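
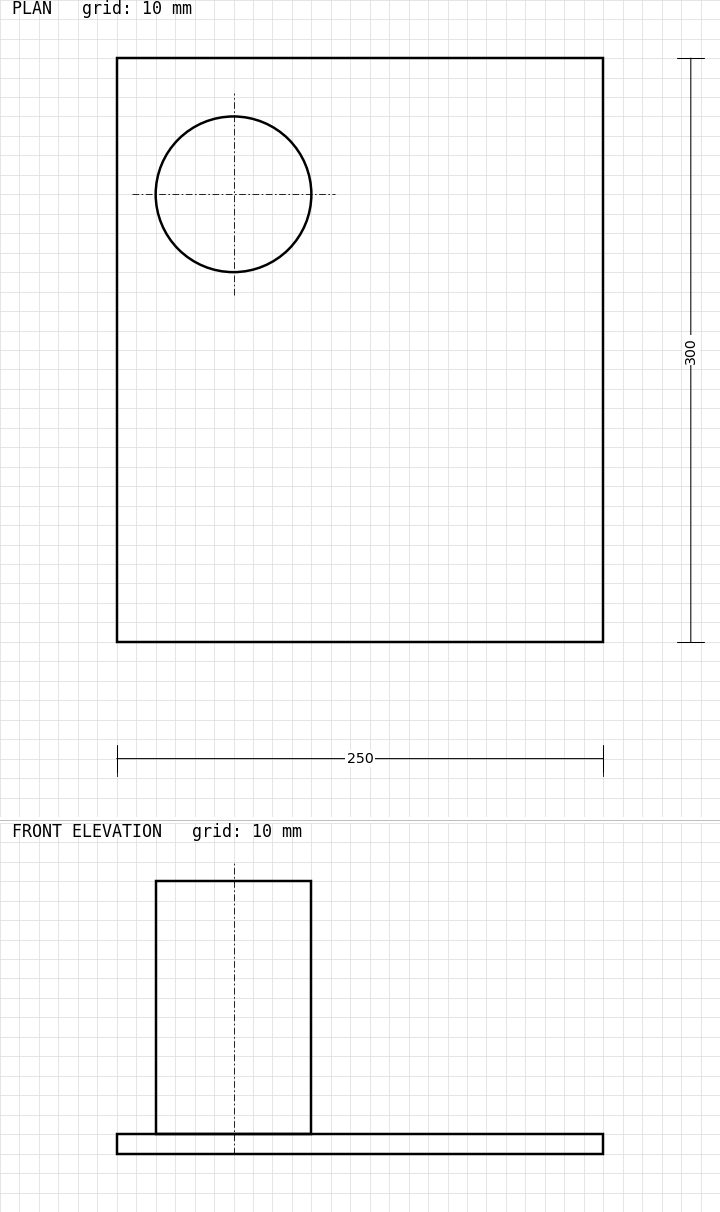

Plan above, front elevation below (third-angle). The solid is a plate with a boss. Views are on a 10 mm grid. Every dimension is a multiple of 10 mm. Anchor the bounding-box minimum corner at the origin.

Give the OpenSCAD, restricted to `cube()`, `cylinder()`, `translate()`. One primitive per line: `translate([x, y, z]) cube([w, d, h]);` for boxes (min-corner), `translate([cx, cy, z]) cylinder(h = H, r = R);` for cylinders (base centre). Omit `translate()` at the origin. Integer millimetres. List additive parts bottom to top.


cube([250, 300, 10]);
translate([60, 230, 10]) cylinder(h = 130, r = 40);


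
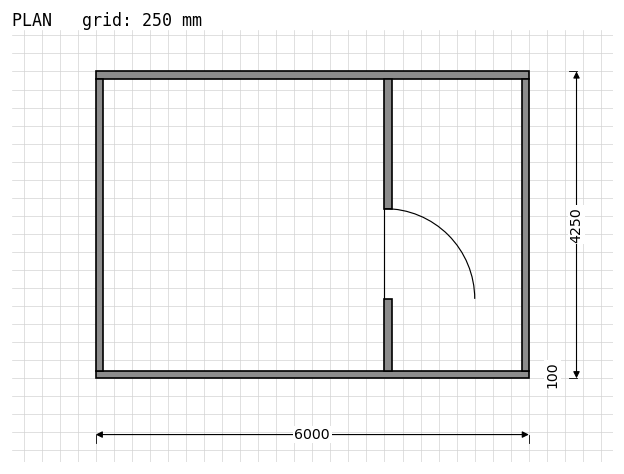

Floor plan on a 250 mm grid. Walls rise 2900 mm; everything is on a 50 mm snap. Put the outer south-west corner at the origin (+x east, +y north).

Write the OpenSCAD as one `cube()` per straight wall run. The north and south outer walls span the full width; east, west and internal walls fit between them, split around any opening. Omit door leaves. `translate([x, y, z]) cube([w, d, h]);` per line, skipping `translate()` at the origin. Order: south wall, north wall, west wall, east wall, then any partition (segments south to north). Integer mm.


cube([6000, 100, 2900]);
translate([0, 4150, 0]) cube([6000, 100, 2900]);
translate([0, 100, 0]) cube([100, 4050, 2900]);
translate([5900, 100, 0]) cube([100, 4050, 2900]);
translate([4000, 100, 0]) cube([100, 1000, 2900]);
translate([4000, 2350, 0]) cube([100, 1800, 2900]);


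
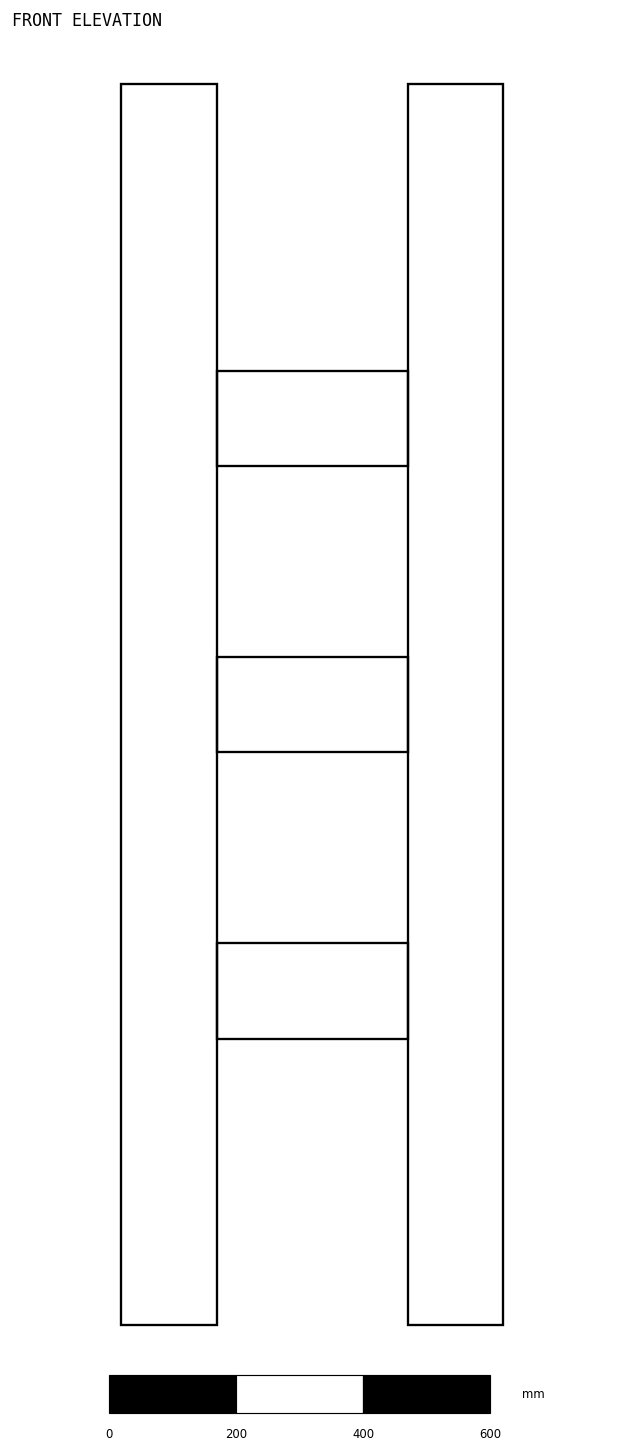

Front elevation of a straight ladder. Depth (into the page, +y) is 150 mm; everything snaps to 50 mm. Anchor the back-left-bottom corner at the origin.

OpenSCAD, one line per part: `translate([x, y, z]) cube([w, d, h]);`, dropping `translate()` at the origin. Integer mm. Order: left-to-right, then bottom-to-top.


cube([150, 150, 1950]);
translate([150, 0, 450]) cube([300, 150, 150]);
translate([150, 0, 900]) cube([300, 150, 150]);
translate([150, 0, 1350]) cube([300, 150, 150]);
translate([450, 0, 0]) cube([150, 150, 1950]);


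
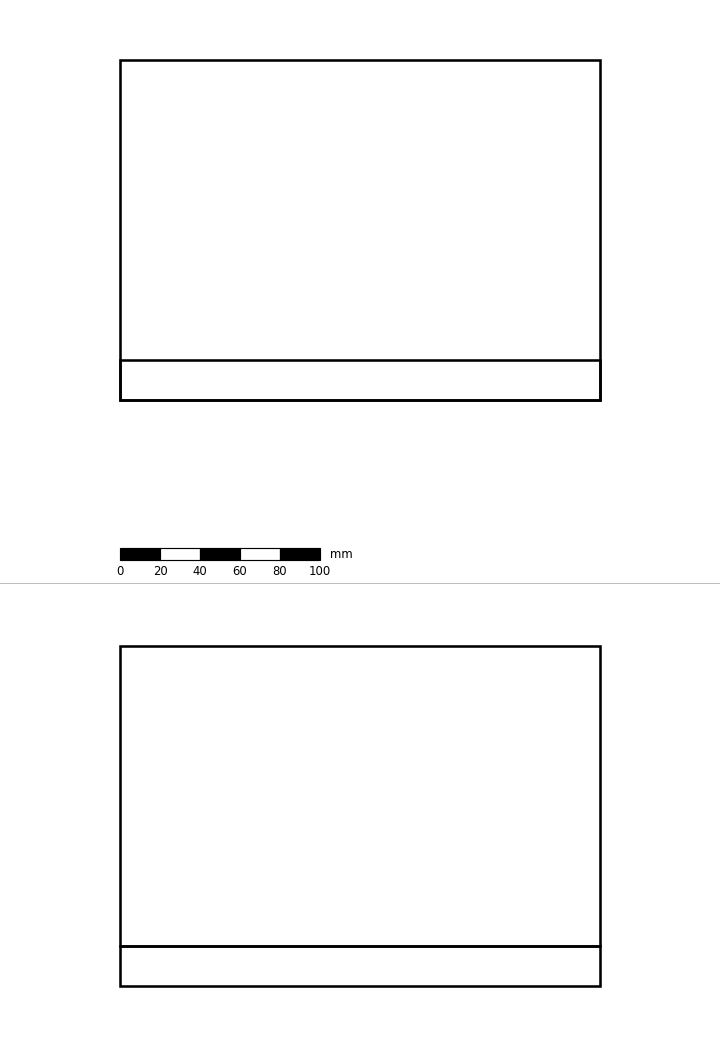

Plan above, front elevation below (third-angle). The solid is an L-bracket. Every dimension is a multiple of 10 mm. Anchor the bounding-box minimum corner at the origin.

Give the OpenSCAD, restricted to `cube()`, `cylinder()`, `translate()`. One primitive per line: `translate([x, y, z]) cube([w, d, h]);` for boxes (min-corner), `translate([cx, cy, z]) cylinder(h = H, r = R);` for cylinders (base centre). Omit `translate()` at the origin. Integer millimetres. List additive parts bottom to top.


cube([240, 170, 20]);
translate([0, 0, 20]) cube([240, 20, 150]);


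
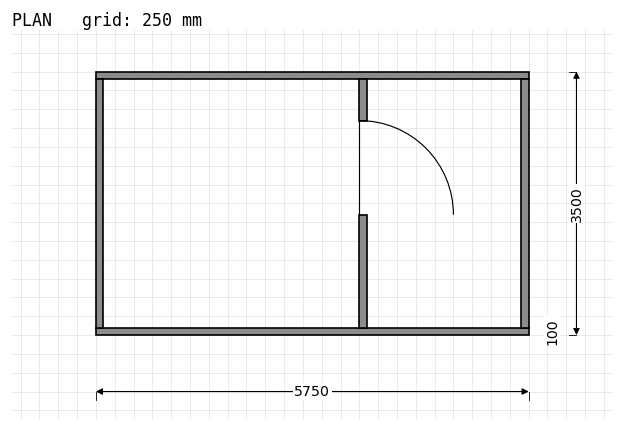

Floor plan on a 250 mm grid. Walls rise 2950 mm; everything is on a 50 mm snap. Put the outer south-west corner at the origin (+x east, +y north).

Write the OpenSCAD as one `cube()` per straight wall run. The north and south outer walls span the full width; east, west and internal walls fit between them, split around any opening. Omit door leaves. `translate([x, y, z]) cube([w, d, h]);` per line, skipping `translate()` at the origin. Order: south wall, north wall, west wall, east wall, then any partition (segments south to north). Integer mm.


cube([5750, 100, 2950]);
translate([0, 3400, 0]) cube([5750, 100, 2950]);
translate([0, 100, 0]) cube([100, 3300, 2950]);
translate([5650, 100, 0]) cube([100, 3300, 2950]);
translate([3500, 100, 0]) cube([100, 1500, 2950]);
translate([3500, 2850, 0]) cube([100, 550, 2950]);


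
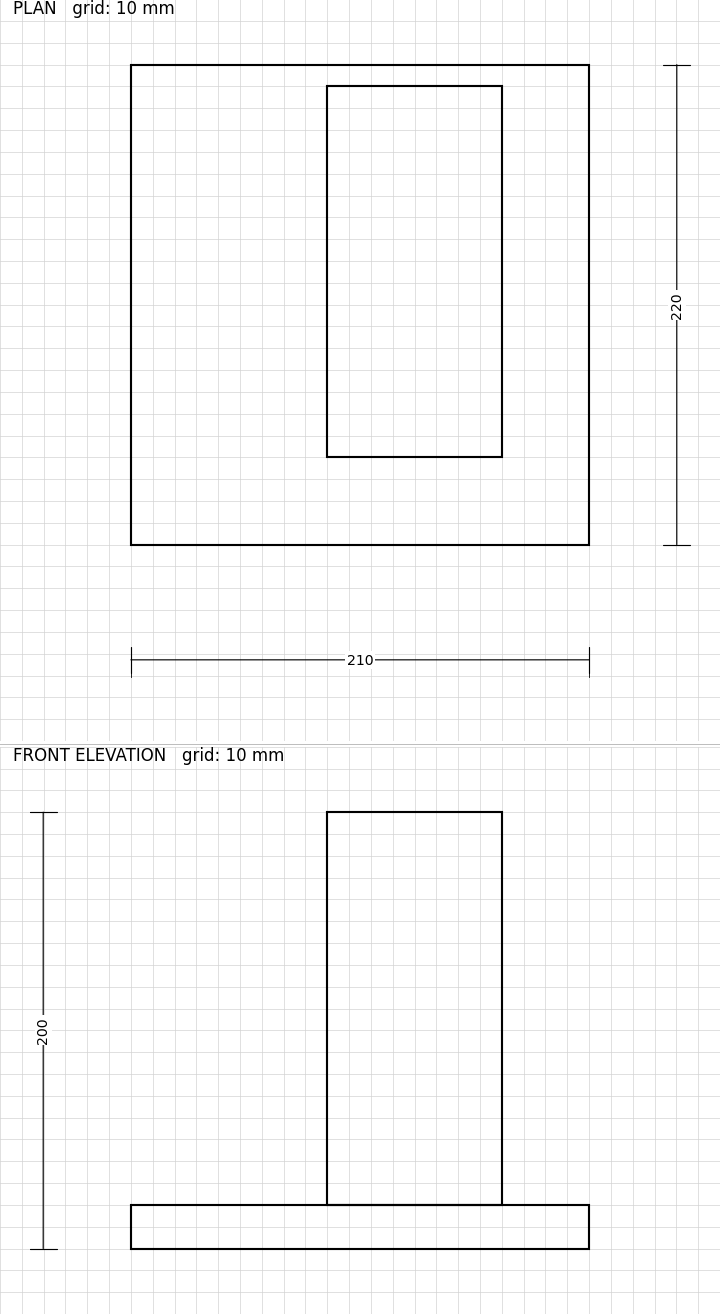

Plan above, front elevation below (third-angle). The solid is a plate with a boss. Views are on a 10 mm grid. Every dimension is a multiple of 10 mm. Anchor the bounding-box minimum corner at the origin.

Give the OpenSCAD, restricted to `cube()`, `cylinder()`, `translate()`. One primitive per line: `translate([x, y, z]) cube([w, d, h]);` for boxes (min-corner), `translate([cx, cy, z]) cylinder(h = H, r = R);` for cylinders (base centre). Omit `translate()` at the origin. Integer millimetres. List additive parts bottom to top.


cube([210, 220, 20]);
translate([90, 40, 20]) cube([80, 170, 180]);


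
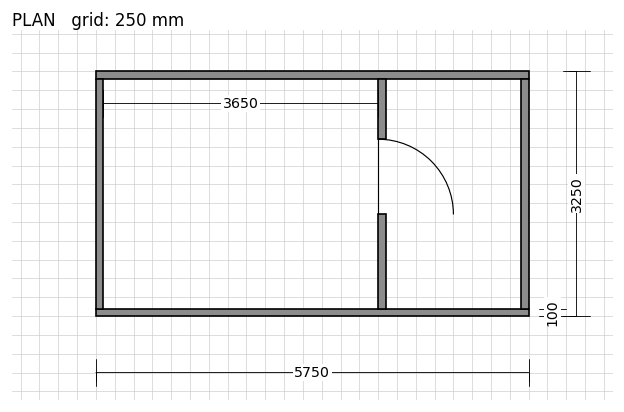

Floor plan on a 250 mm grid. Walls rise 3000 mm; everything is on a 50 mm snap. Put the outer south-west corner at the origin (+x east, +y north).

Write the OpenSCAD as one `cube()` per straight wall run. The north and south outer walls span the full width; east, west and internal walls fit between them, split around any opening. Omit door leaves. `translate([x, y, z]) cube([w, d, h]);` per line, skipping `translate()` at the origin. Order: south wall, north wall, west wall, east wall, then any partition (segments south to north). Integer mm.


cube([5750, 100, 3000]);
translate([0, 3150, 0]) cube([5750, 100, 3000]);
translate([0, 100, 0]) cube([100, 3050, 3000]);
translate([5650, 100, 0]) cube([100, 3050, 3000]);
translate([3750, 100, 0]) cube([100, 1250, 3000]);
translate([3750, 2350, 0]) cube([100, 800, 3000]);


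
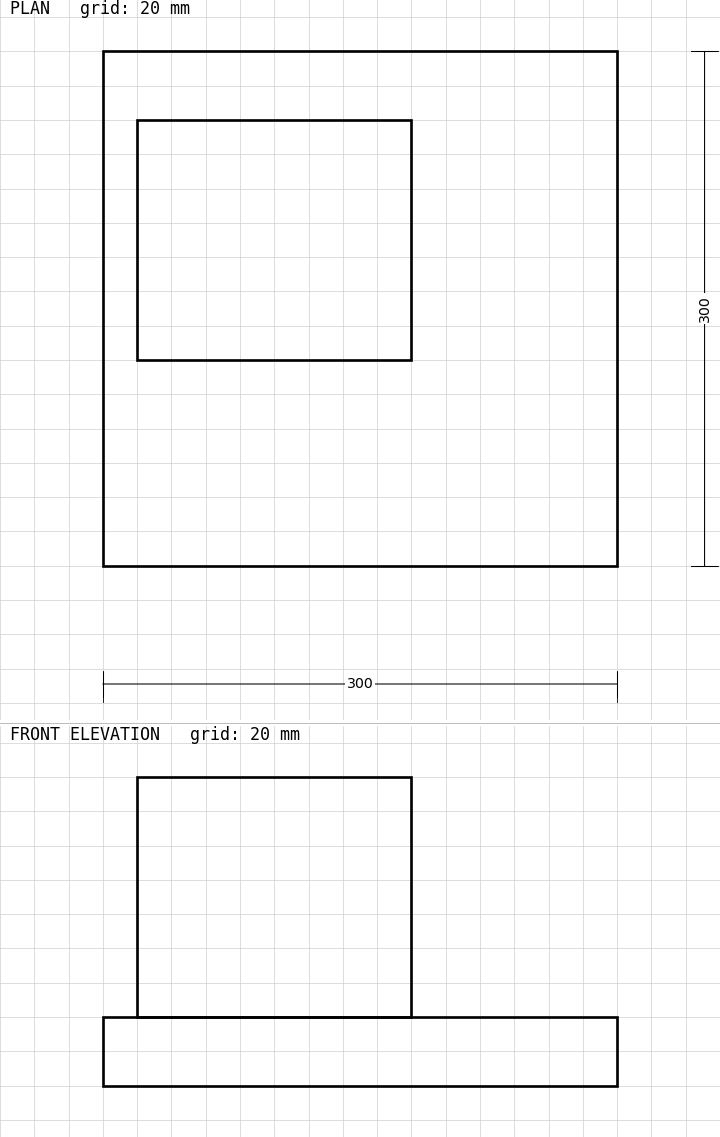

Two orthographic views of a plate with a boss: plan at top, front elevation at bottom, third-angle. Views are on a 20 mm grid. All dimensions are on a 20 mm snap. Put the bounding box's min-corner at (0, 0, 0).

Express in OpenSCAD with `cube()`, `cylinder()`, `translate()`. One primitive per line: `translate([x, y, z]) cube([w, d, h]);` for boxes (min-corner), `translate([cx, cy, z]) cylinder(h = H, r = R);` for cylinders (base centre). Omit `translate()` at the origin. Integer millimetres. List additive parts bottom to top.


cube([300, 300, 40]);
translate([20, 120, 40]) cube([160, 140, 140]);


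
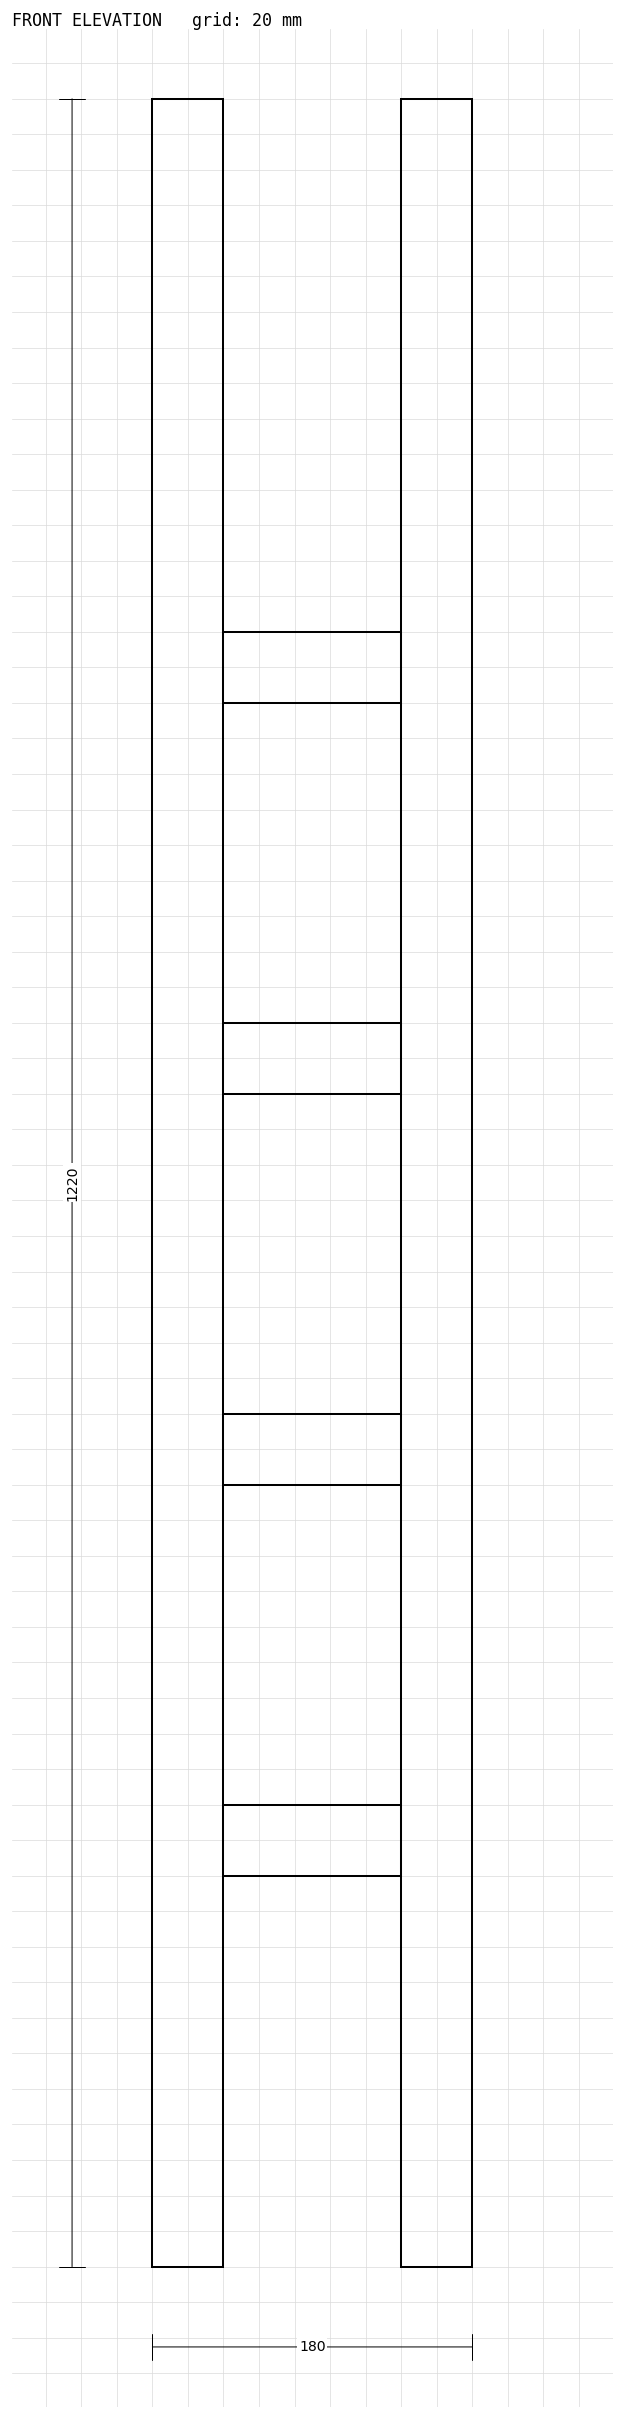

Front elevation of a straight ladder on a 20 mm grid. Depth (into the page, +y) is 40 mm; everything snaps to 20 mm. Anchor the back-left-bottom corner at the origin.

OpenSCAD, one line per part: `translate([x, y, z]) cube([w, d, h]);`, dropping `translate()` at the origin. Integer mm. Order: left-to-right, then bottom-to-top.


cube([40, 40, 1220]);
translate([40, 0, 220]) cube([100, 40, 40]);
translate([40, 0, 440]) cube([100, 40, 40]);
translate([40, 0, 660]) cube([100, 40, 40]);
translate([40, 0, 880]) cube([100, 40, 40]);
translate([140, 0, 0]) cube([40, 40, 1220]);


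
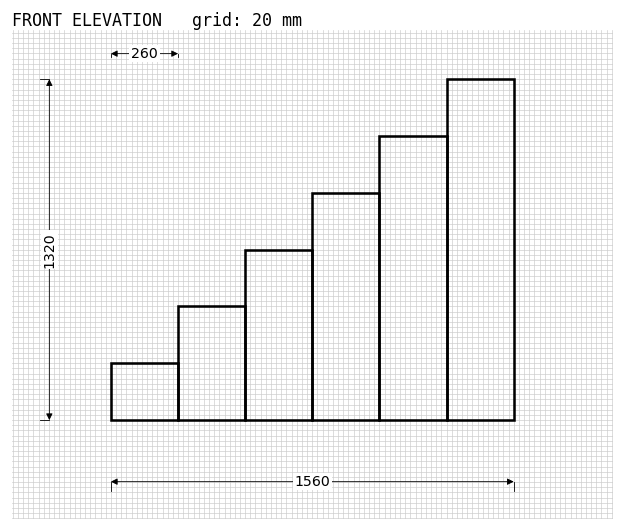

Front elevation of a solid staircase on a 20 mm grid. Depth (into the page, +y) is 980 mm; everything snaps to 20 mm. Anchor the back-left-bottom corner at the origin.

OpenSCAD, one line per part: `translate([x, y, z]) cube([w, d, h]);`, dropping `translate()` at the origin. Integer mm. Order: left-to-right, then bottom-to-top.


cube([260, 980, 220]);
translate([260, 0, 0]) cube([260, 980, 440]);
translate([520, 0, 0]) cube([260, 980, 660]);
translate([780, 0, 0]) cube([260, 980, 880]);
translate([1040, 0, 0]) cube([260, 980, 1100]);
translate([1300, 0, 0]) cube([260, 980, 1320]);


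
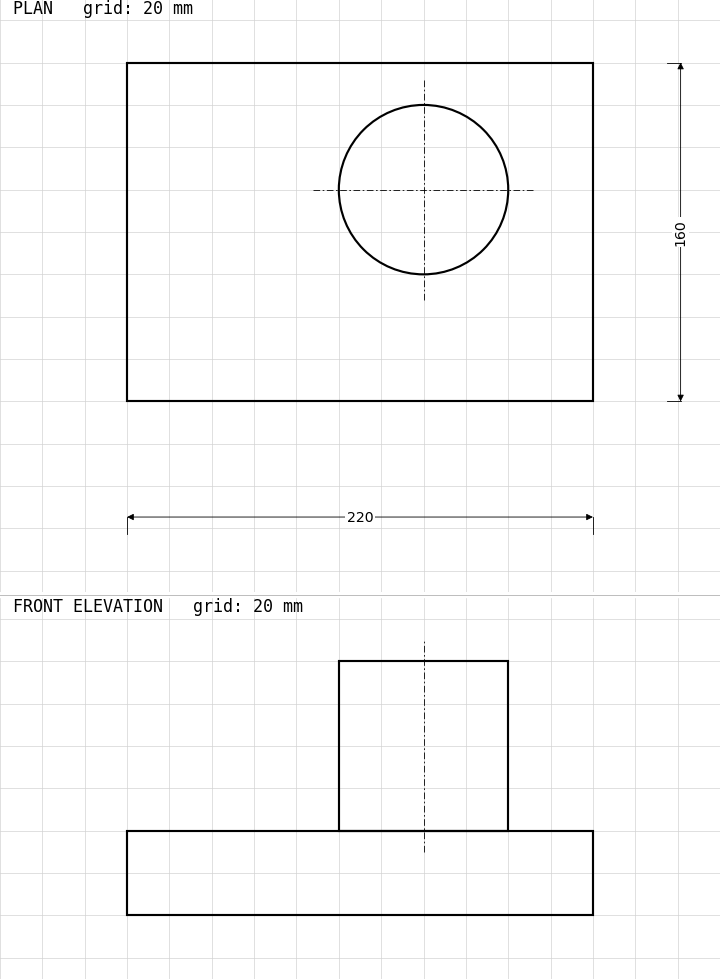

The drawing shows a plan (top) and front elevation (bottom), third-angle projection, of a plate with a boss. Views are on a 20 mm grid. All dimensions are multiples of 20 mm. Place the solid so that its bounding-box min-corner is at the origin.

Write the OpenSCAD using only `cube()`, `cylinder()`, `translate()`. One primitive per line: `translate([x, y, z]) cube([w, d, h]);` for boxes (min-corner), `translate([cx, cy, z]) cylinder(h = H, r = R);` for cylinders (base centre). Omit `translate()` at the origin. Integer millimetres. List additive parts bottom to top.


cube([220, 160, 40]);
translate([140, 100, 40]) cylinder(h = 80, r = 40);


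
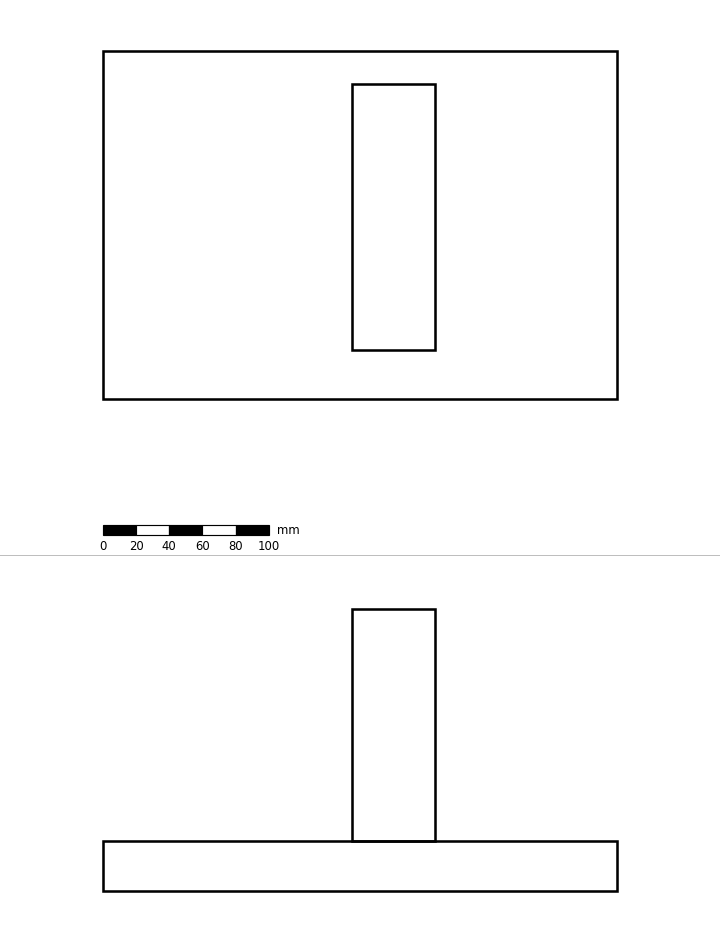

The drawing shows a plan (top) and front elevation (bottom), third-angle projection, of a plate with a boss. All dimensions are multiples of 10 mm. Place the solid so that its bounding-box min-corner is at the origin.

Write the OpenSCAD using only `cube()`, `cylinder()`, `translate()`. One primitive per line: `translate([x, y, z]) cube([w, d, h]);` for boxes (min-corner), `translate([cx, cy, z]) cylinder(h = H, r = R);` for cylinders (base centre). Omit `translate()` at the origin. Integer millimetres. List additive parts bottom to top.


cube([310, 210, 30]);
translate([150, 30, 30]) cube([50, 160, 140]);


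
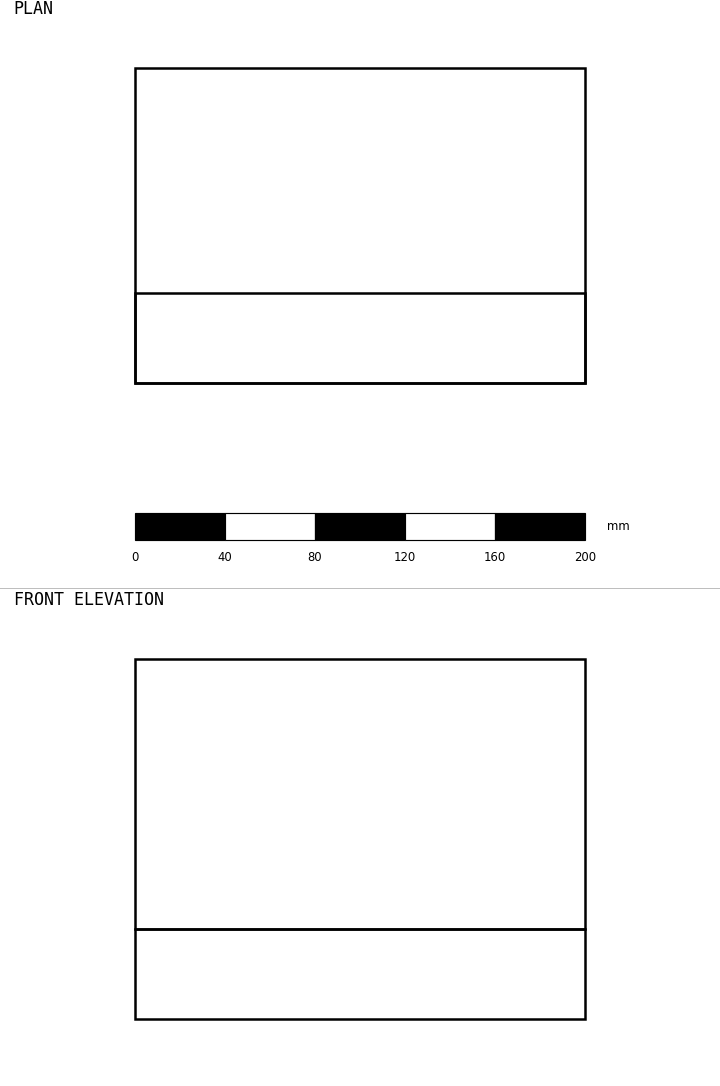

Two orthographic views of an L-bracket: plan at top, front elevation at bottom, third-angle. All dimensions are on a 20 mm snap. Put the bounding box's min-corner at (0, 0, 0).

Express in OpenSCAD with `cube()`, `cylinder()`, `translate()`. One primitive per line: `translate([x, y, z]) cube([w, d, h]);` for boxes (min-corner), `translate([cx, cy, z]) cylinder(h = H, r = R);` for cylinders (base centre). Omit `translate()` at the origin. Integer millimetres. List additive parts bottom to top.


cube([200, 140, 40]);
translate([0, 0, 40]) cube([200, 40, 120]);


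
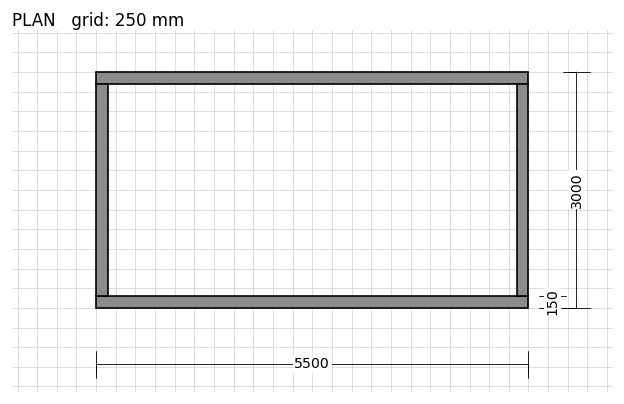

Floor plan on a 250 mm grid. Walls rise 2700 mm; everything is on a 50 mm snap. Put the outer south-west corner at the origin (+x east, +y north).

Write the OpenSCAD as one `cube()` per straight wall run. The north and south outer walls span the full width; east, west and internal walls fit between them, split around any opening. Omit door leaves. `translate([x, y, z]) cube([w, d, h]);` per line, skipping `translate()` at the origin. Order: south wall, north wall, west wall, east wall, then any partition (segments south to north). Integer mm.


cube([5500, 150, 2700]);
translate([0, 2850, 0]) cube([5500, 150, 2700]);
translate([0, 150, 0]) cube([150, 2700, 2700]);
translate([5350, 150, 0]) cube([150, 2700, 2700]);


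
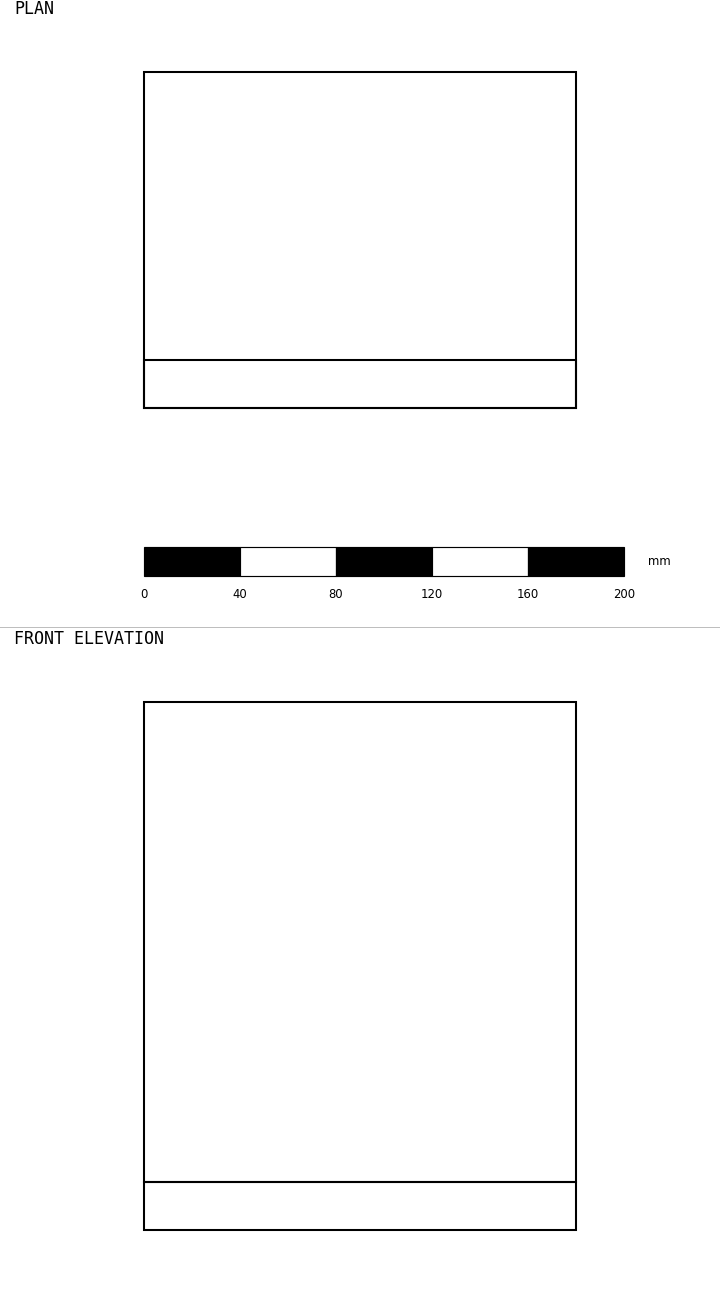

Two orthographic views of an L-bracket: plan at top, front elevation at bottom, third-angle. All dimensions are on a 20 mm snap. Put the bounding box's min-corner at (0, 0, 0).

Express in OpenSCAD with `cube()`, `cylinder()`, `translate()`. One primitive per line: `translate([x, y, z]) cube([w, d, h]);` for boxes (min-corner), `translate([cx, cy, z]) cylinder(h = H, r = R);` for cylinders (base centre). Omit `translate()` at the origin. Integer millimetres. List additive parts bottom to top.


cube([180, 140, 20]);
translate([0, 0, 20]) cube([180, 20, 200]);


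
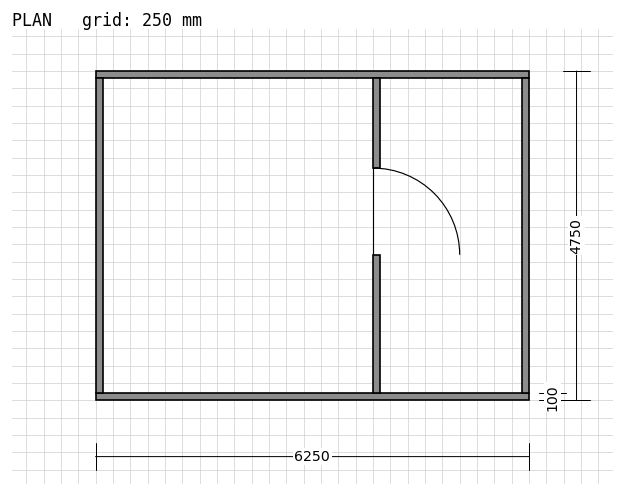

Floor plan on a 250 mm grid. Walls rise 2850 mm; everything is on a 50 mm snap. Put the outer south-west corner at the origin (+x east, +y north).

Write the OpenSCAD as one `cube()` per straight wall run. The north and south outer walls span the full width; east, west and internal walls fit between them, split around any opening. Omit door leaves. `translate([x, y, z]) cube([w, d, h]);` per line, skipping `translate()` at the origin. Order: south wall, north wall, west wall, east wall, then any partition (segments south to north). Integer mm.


cube([6250, 100, 2850]);
translate([0, 4650, 0]) cube([6250, 100, 2850]);
translate([0, 100, 0]) cube([100, 4550, 2850]);
translate([6150, 100, 0]) cube([100, 4550, 2850]);
translate([4000, 100, 0]) cube([100, 2000, 2850]);
translate([4000, 3350, 0]) cube([100, 1300, 2850]);


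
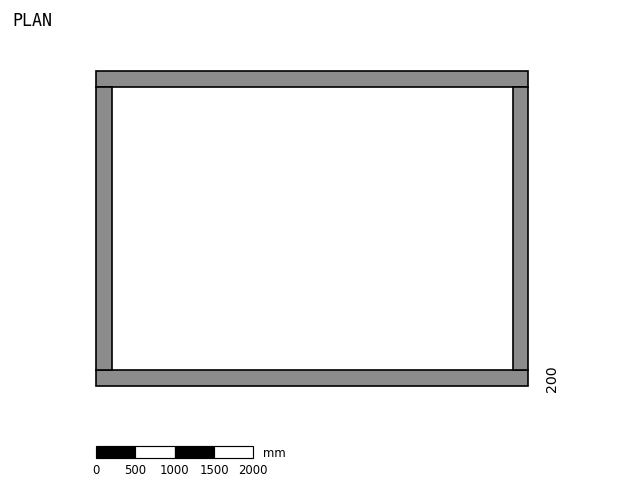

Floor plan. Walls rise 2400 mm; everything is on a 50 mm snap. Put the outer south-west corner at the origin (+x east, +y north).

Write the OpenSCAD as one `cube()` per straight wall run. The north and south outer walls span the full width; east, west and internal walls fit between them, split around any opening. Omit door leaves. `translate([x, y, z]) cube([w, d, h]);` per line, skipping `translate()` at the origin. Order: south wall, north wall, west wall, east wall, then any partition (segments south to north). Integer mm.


cube([5500, 200, 2400]);
translate([0, 3800, 0]) cube([5500, 200, 2400]);
translate([0, 200, 0]) cube([200, 3600, 2400]);
translate([5300, 200, 0]) cube([200, 3600, 2400]);


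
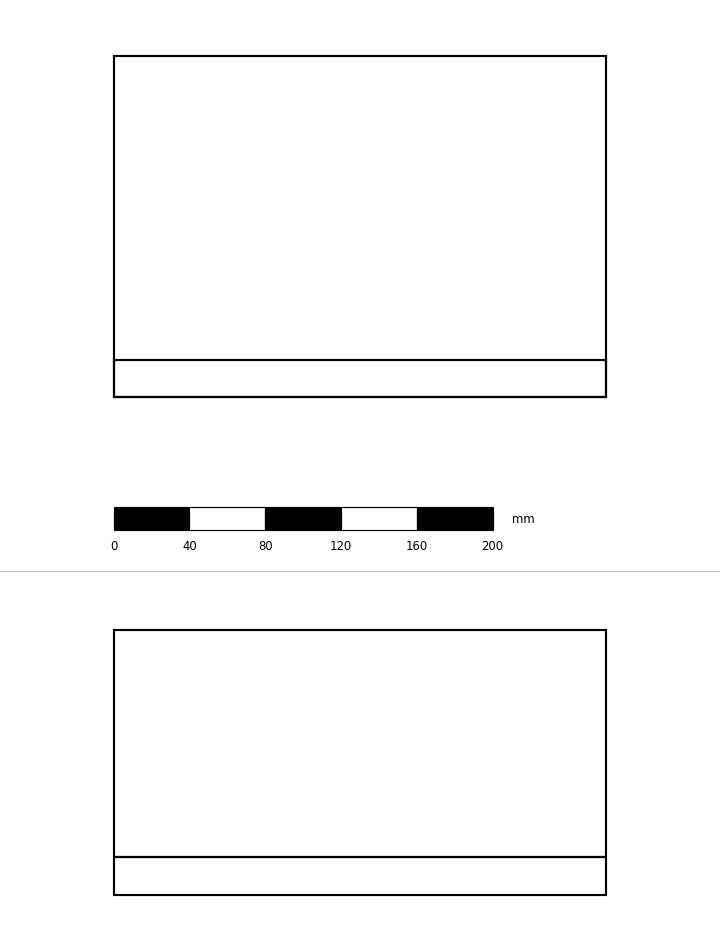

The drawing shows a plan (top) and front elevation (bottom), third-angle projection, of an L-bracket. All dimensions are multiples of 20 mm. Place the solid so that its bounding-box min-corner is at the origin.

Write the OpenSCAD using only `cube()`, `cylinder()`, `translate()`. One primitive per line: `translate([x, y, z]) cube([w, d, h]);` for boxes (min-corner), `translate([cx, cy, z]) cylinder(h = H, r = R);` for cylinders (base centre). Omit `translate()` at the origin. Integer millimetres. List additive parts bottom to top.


cube([260, 180, 20]);
translate([0, 0, 20]) cube([260, 20, 120]);


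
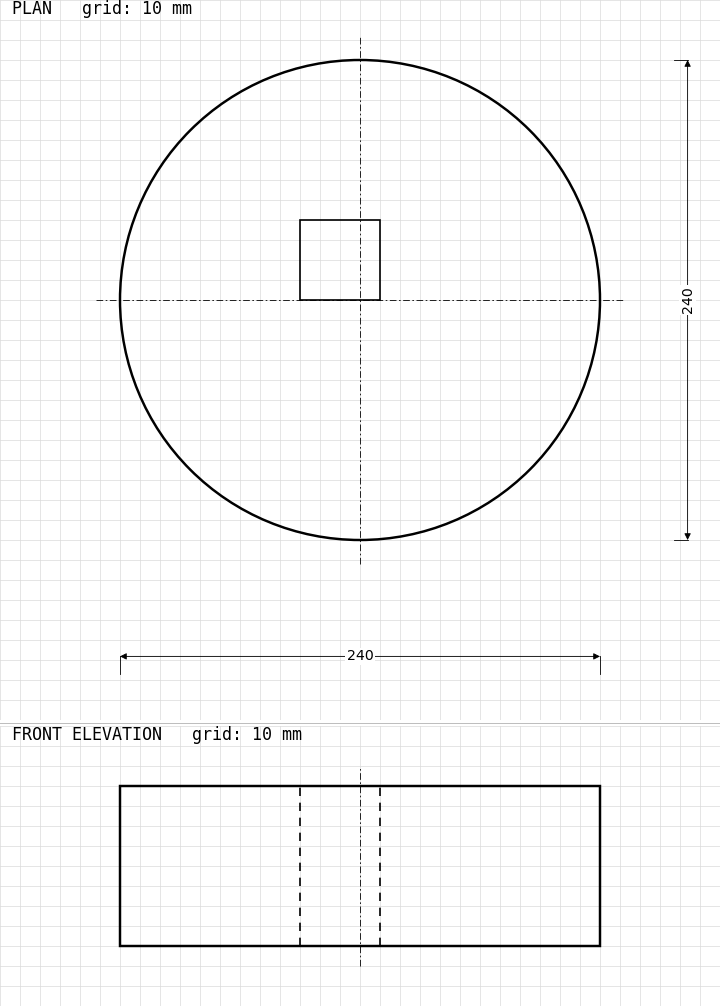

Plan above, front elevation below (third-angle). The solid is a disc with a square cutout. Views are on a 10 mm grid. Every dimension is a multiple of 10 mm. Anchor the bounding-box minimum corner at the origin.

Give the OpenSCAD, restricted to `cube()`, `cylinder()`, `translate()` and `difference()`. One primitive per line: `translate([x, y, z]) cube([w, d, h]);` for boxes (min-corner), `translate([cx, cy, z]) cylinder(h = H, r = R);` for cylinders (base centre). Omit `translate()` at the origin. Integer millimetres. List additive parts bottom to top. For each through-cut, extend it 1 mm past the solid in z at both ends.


difference() {
  translate([120, 120, 0]) cylinder(h = 80, r = 120);
  translate([90, 120, -1]) cube([40, 40, 82]);
}


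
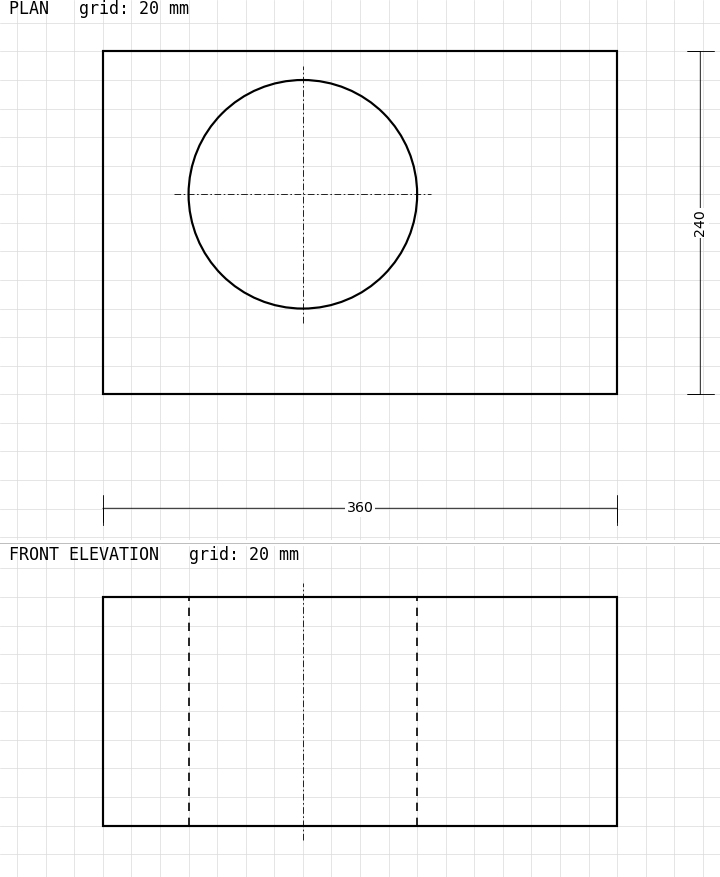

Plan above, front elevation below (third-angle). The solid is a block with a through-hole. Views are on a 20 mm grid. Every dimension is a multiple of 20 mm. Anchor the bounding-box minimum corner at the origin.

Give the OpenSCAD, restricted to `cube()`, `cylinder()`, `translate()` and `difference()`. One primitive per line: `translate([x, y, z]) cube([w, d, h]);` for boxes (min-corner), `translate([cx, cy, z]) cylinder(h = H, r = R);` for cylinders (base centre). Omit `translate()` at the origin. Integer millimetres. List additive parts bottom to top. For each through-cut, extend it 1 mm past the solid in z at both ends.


difference() {
  cube([360, 240, 160]);
  translate([140, 140, -1]) cylinder(h = 162, r = 80);
}


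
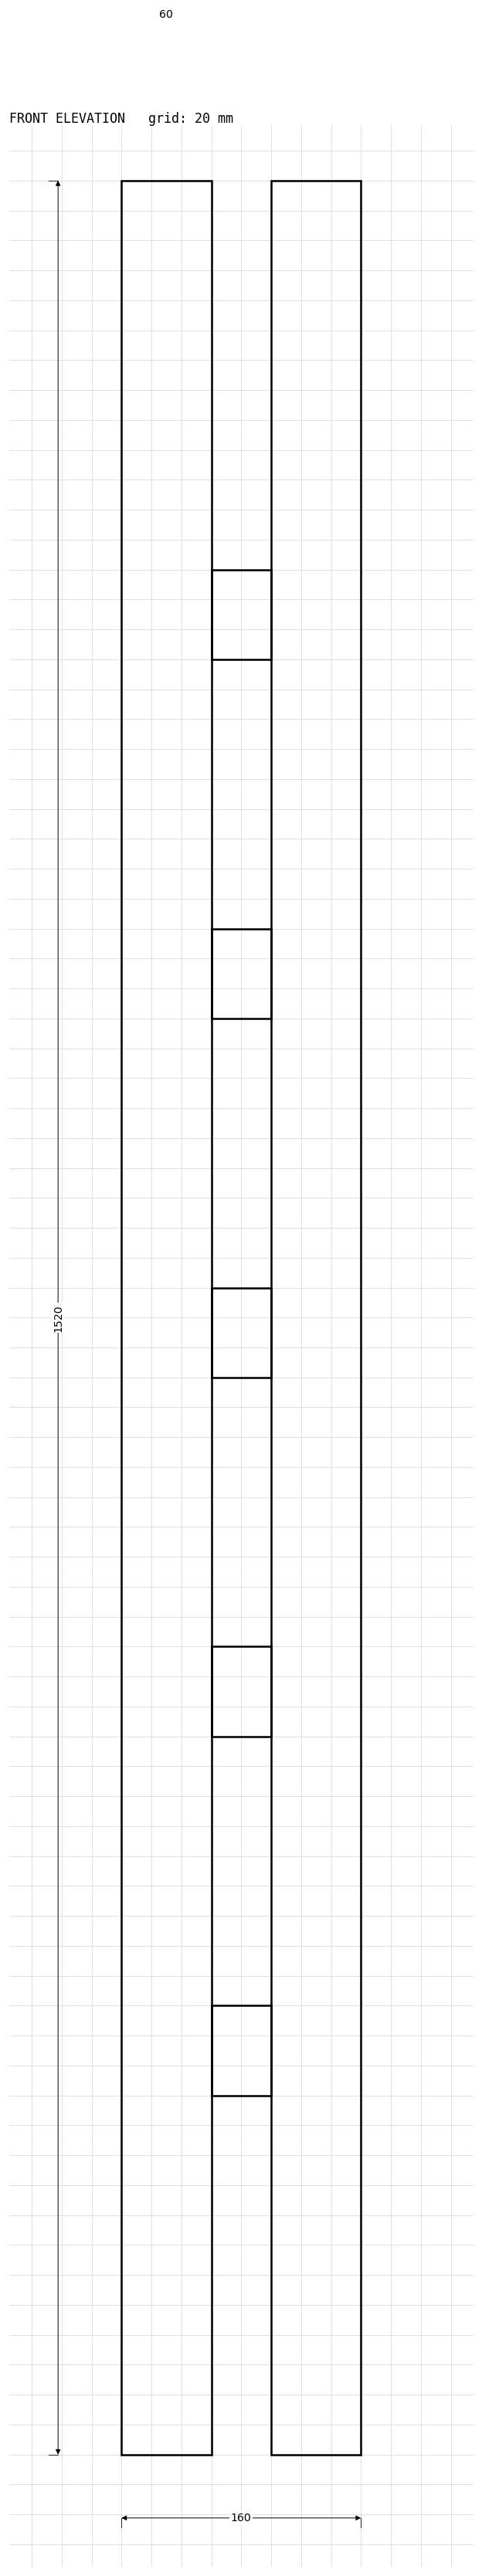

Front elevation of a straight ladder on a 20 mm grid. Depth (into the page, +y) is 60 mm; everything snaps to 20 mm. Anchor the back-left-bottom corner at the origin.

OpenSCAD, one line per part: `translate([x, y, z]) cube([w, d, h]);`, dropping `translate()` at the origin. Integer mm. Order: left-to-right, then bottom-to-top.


cube([60, 60, 1520]);
translate([60, 0, 240]) cube([40, 60, 60]);
translate([60, 0, 480]) cube([40, 60, 60]);
translate([60, 0, 720]) cube([40, 60, 60]);
translate([60, 0, 960]) cube([40, 60, 60]);
translate([60, 0, 1200]) cube([40, 60, 60]);
translate([100, 0, 0]) cube([60, 60, 1520]);


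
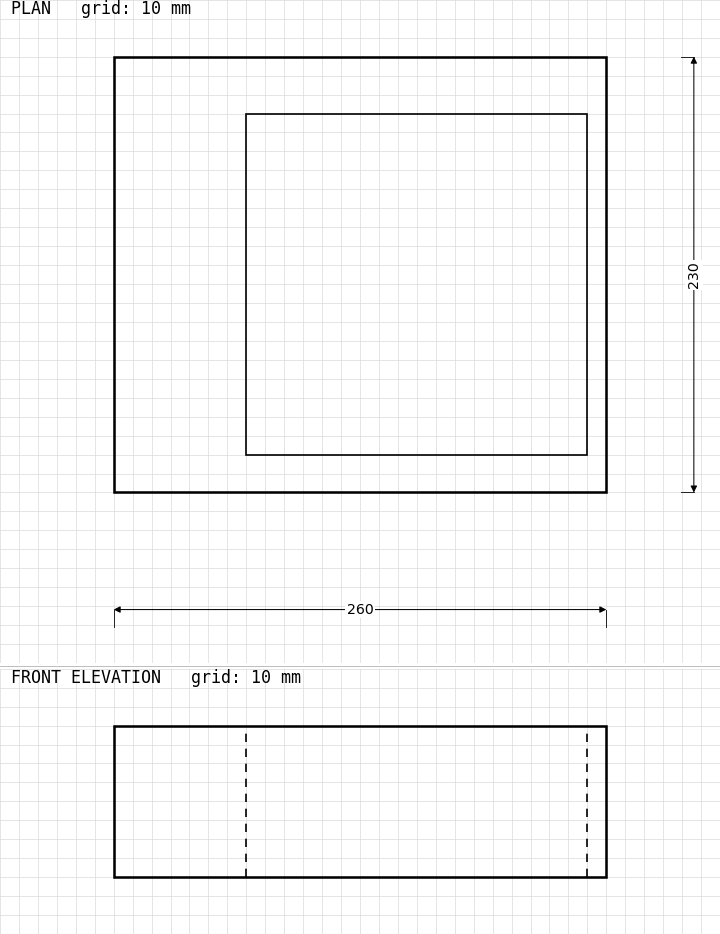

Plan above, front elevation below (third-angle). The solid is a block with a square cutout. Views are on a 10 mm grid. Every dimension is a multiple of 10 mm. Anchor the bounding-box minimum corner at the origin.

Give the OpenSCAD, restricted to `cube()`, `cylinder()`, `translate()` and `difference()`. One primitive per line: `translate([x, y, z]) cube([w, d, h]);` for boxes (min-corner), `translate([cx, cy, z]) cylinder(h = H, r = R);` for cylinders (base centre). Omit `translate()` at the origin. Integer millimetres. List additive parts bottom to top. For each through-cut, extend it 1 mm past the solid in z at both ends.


difference() {
  cube([260, 230, 80]);
  translate([70, 20, -1]) cube([180, 180, 82]);
}


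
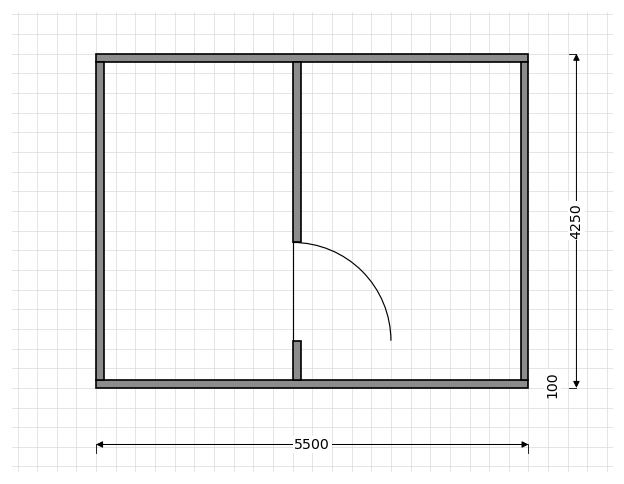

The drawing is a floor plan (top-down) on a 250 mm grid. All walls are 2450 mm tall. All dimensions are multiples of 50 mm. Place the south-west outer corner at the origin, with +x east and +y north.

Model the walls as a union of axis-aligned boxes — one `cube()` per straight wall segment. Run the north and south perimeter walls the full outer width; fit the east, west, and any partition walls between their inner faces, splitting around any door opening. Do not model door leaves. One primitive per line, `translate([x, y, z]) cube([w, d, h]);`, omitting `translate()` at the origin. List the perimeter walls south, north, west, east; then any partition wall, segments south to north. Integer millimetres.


cube([5500, 100, 2450]);
translate([0, 4150, 0]) cube([5500, 100, 2450]);
translate([0, 100, 0]) cube([100, 4050, 2450]);
translate([5400, 100, 0]) cube([100, 4050, 2450]);
translate([2500, 100, 0]) cube([100, 500, 2450]);
translate([2500, 1850, 0]) cube([100, 2300, 2450]);


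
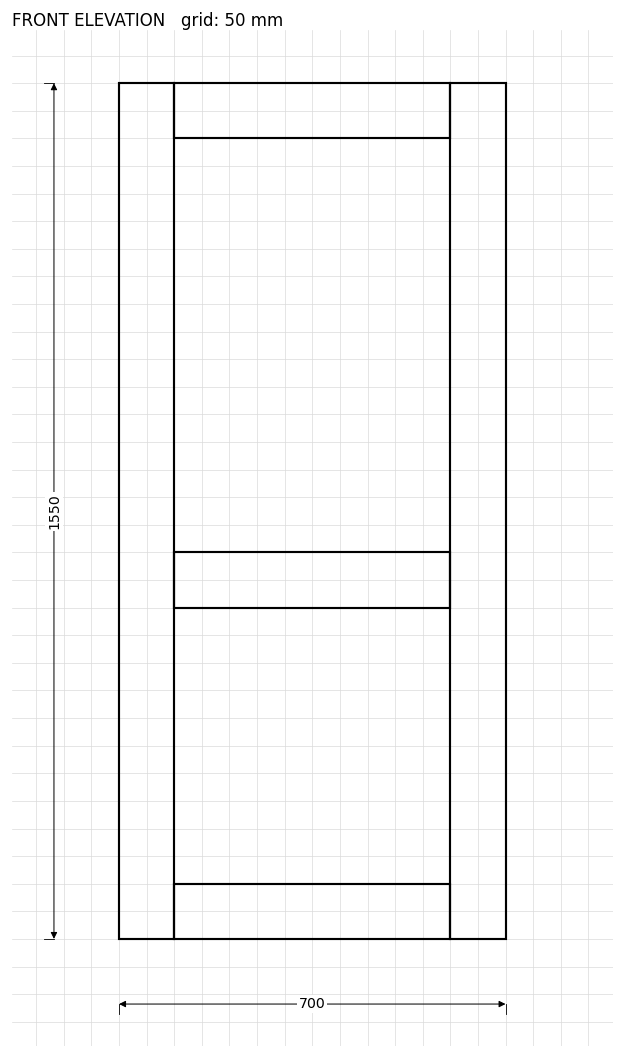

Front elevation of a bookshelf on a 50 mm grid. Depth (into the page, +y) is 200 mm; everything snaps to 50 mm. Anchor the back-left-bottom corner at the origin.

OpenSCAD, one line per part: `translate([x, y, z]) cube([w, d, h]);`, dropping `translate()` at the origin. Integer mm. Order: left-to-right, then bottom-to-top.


cube([100, 200, 1550]);
translate([100, 0, 0]) cube([500, 200, 100]);
translate([100, 0, 600]) cube([500, 200, 100]);
translate([100, 0, 1450]) cube([500, 200, 100]);
translate([600, 0, 0]) cube([100, 200, 1550]);


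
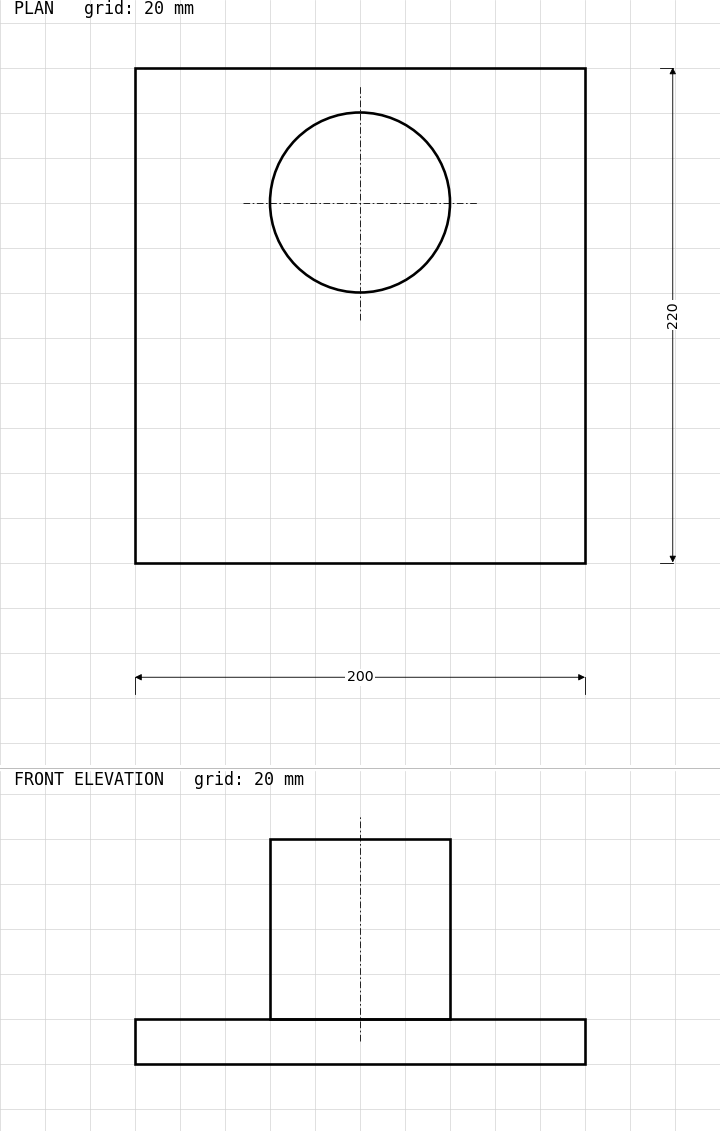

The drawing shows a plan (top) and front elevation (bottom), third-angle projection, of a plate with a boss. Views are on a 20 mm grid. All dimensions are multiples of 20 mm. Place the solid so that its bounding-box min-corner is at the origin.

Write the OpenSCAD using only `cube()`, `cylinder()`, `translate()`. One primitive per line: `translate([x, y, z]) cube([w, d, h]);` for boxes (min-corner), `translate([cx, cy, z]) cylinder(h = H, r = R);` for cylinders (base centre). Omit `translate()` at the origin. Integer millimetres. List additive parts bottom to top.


cube([200, 220, 20]);
translate([100, 160, 20]) cylinder(h = 80, r = 40);


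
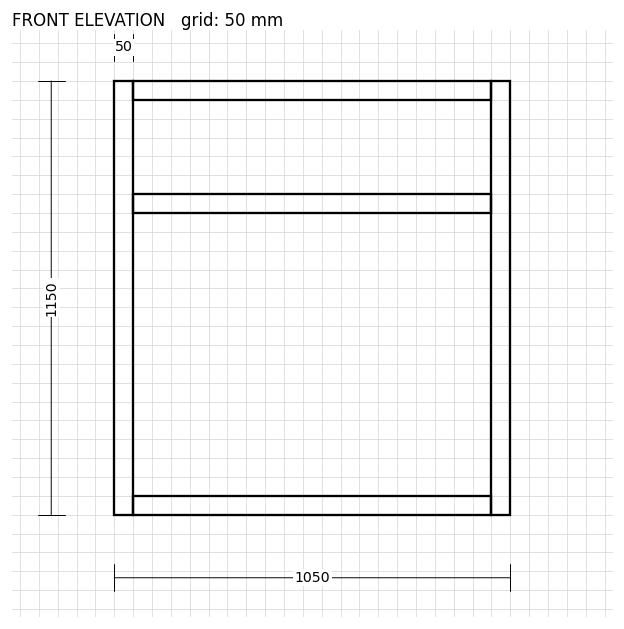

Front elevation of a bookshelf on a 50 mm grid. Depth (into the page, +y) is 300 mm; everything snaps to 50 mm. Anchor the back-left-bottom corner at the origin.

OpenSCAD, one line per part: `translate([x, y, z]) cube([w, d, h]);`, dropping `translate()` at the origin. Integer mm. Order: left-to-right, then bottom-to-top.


cube([50, 300, 1150]);
translate([50, 0, 0]) cube([950, 300, 50]);
translate([50, 0, 800]) cube([950, 300, 50]);
translate([50, 0, 1100]) cube([950, 300, 50]);
translate([1000, 0, 0]) cube([50, 300, 1150]);


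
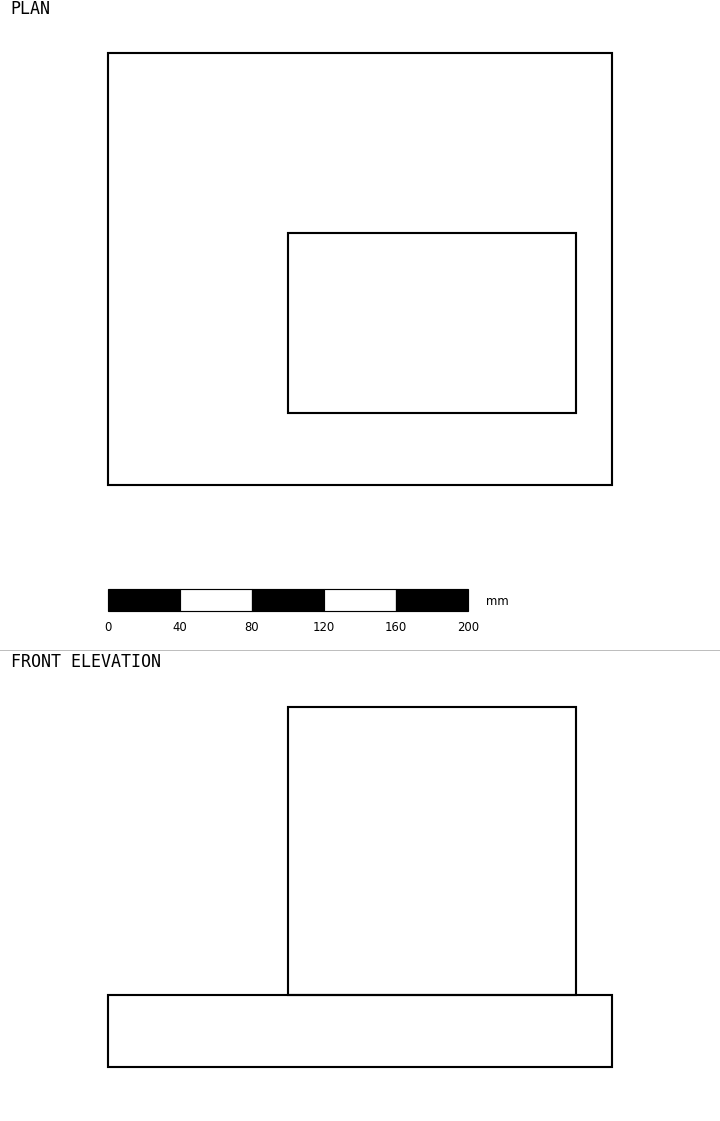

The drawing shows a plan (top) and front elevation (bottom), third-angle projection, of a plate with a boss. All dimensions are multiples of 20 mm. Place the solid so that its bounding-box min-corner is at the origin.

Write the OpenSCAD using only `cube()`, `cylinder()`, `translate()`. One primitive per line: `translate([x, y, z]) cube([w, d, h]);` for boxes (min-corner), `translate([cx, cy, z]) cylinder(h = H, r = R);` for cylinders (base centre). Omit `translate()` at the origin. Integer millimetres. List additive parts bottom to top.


cube([280, 240, 40]);
translate([100, 40, 40]) cube([160, 100, 160]);


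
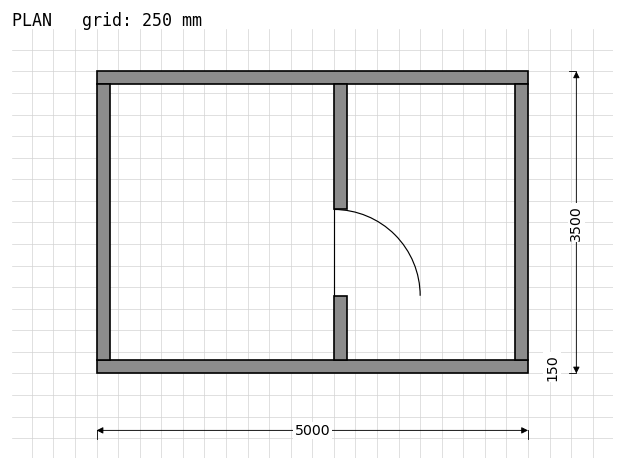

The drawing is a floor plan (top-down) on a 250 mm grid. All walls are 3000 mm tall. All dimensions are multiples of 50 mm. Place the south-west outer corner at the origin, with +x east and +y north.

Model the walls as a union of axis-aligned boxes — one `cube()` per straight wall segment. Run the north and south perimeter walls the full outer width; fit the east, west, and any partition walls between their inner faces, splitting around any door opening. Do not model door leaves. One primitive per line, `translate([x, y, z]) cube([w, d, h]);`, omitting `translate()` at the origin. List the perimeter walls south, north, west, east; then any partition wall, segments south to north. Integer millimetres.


cube([5000, 150, 3000]);
translate([0, 3350, 0]) cube([5000, 150, 3000]);
translate([0, 150, 0]) cube([150, 3200, 3000]);
translate([4850, 150, 0]) cube([150, 3200, 3000]);
translate([2750, 150, 0]) cube([150, 750, 3000]);
translate([2750, 1900, 0]) cube([150, 1450, 3000]);


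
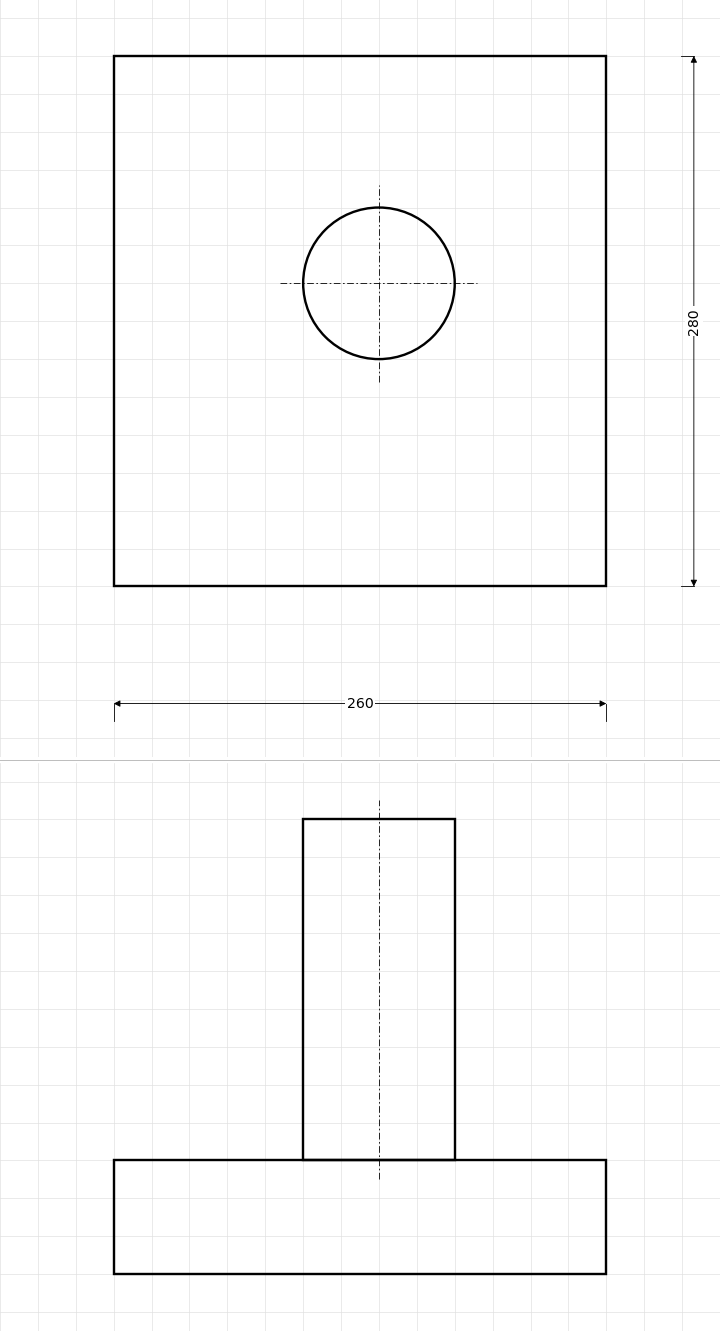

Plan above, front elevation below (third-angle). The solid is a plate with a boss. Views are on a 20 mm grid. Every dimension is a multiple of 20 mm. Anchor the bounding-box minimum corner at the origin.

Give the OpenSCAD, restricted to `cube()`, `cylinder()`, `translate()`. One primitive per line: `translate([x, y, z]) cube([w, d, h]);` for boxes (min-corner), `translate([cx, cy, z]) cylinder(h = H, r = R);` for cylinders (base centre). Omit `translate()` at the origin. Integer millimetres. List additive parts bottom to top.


cube([260, 280, 60]);
translate([140, 160, 60]) cylinder(h = 180, r = 40);


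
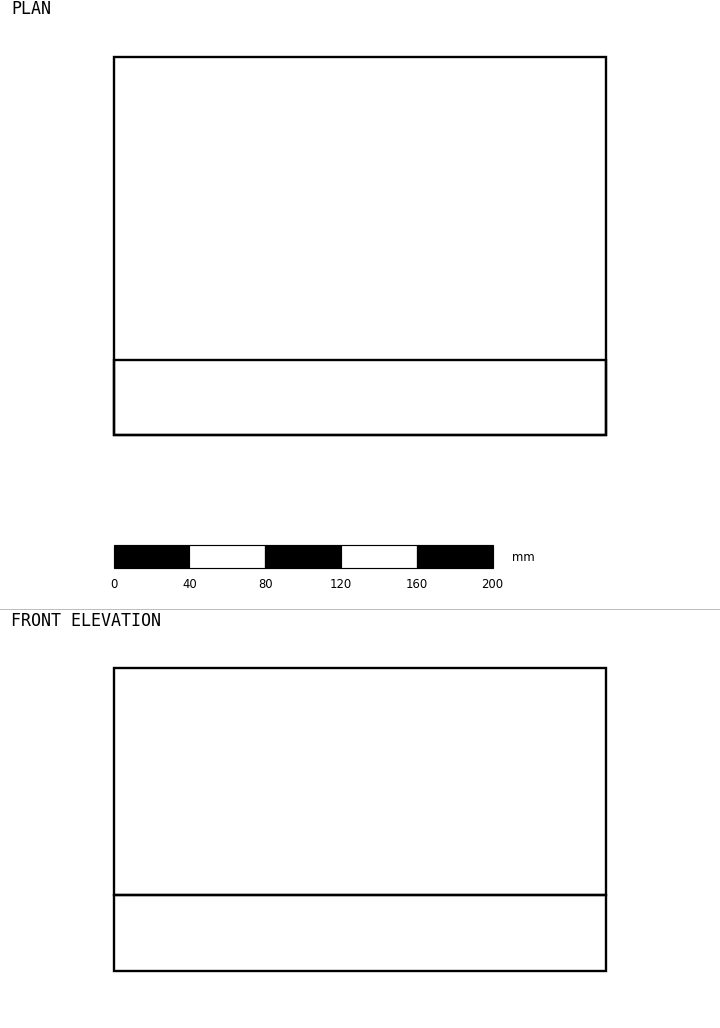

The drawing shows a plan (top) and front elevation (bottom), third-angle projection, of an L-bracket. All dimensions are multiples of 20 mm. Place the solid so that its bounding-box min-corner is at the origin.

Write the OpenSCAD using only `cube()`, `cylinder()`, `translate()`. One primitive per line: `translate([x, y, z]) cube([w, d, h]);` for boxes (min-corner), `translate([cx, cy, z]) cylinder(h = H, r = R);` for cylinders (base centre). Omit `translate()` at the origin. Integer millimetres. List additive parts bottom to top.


cube([260, 200, 40]);
translate([0, 0, 40]) cube([260, 40, 120]);


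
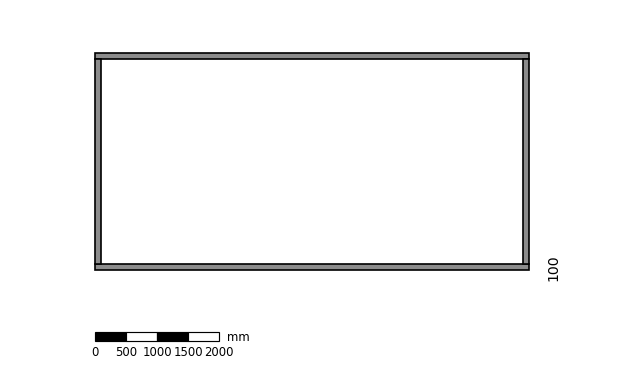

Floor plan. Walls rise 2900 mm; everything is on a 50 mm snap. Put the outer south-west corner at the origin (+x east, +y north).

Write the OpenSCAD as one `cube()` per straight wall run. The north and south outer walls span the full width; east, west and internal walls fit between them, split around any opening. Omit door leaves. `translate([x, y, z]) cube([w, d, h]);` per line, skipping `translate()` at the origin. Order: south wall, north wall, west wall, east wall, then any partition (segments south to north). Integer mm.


cube([7000, 100, 2900]);
translate([0, 3400, 0]) cube([7000, 100, 2900]);
translate([0, 100, 0]) cube([100, 3300, 2900]);
translate([6900, 100, 0]) cube([100, 3300, 2900]);


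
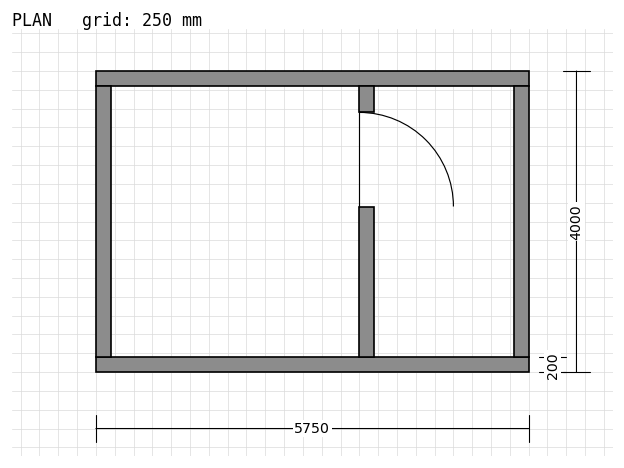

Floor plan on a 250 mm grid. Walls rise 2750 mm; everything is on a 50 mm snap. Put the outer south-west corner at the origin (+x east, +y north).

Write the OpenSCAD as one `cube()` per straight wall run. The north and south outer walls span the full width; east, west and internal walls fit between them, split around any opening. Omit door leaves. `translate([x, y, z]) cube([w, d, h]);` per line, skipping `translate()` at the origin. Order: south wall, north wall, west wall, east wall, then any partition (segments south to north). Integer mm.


cube([5750, 200, 2750]);
translate([0, 3800, 0]) cube([5750, 200, 2750]);
translate([0, 200, 0]) cube([200, 3600, 2750]);
translate([5550, 200, 0]) cube([200, 3600, 2750]);
translate([3500, 200, 0]) cube([200, 2000, 2750]);
translate([3500, 3450, 0]) cube([200, 350, 2750]);


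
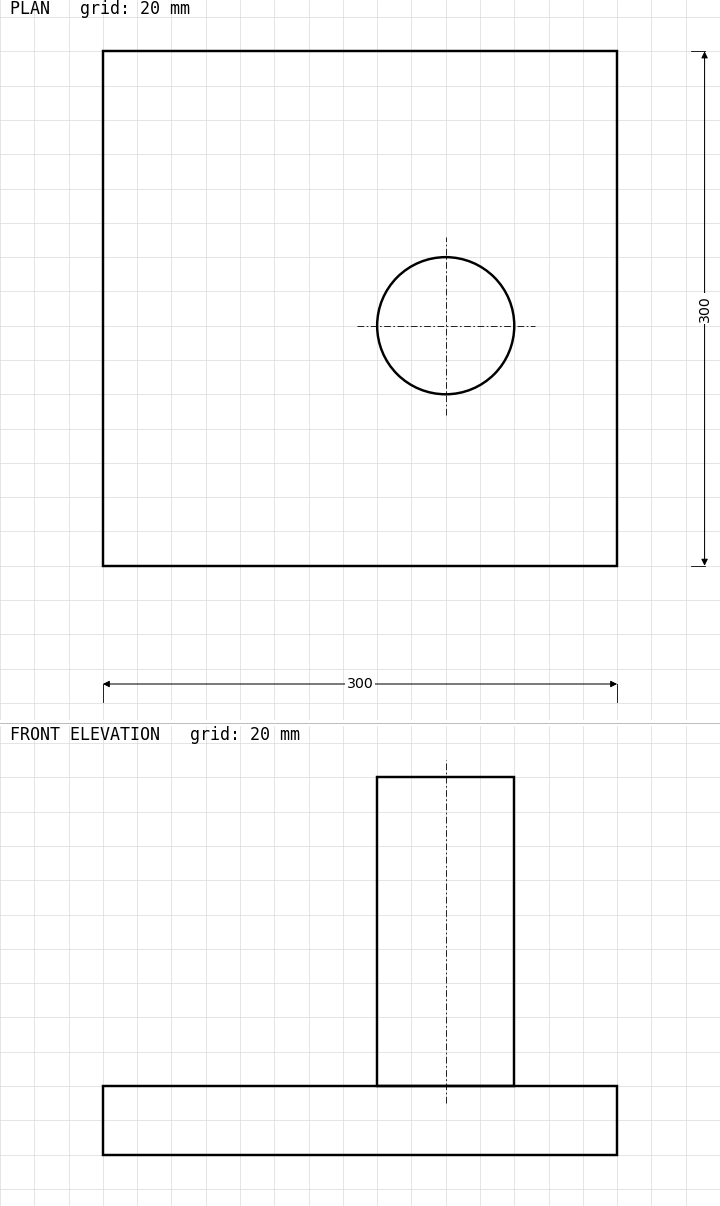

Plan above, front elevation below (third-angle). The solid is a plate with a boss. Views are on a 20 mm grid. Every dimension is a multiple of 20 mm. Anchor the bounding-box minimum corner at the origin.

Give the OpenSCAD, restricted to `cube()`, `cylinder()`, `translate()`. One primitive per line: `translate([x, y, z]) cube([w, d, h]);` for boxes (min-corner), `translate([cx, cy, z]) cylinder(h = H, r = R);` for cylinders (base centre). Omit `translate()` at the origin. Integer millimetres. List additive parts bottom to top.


cube([300, 300, 40]);
translate([200, 140, 40]) cylinder(h = 180, r = 40);


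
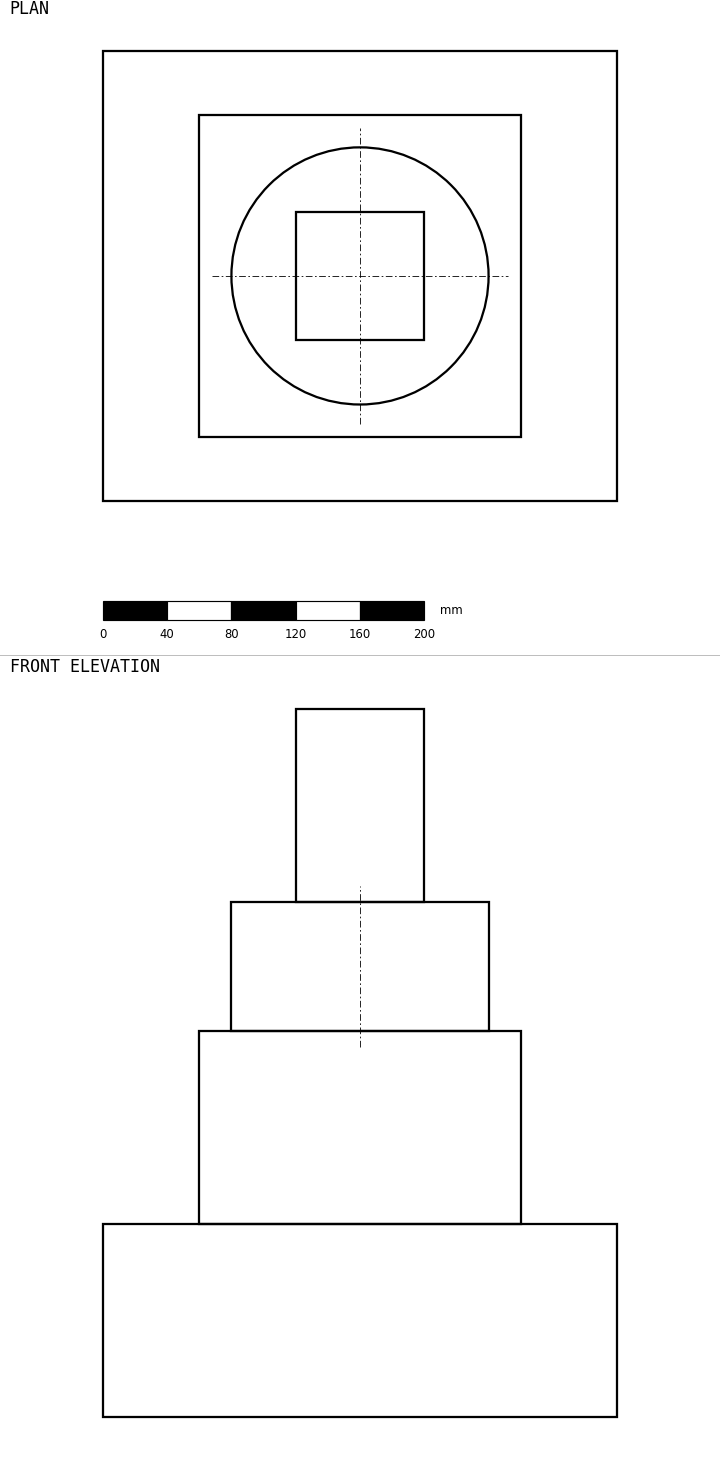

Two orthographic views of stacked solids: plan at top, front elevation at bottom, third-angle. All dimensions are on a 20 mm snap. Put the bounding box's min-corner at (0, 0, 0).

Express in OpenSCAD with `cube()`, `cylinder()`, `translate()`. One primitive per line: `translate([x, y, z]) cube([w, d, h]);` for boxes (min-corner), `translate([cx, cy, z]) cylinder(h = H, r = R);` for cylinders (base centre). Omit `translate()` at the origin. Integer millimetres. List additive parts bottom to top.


cube([320, 280, 120]);
translate([60, 40, 120]) cube([200, 200, 120]);
translate([160, 140, 240]) cylinder(h = 80, r = 80);
translate([120, 100, 320]) cube([80, 80, 120]);


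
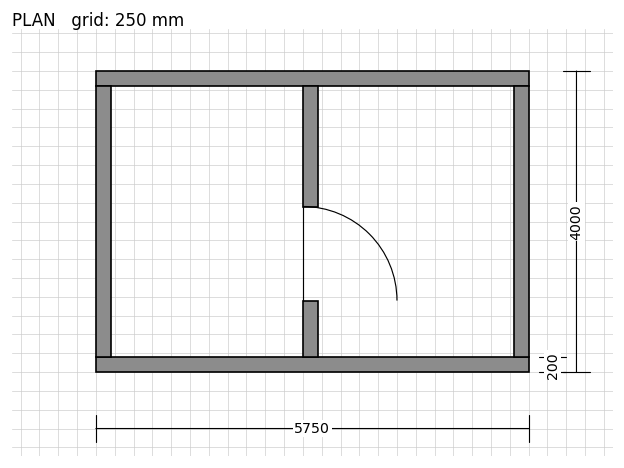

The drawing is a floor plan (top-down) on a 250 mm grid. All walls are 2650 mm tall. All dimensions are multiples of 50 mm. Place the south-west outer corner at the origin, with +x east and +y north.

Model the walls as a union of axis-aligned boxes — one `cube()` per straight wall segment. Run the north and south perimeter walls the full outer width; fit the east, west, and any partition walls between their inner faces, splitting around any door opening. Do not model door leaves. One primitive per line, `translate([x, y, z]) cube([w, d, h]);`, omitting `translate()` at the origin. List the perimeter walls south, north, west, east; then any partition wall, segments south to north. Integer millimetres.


cube([5750, 200, 2650]);
translate([0, 3800, 0]) cube([5750, 200, 2650]);
translate([0, 200, 0]) cube([200, 3600, 2650]);
translate([5550, 200, 0]) cube([200, 3600, 2650]);
translate([2750, 200, 0]) cube([200, 750, 2650]);
translate([2750, 2200, 0]) cube([200, 1600, 2650]);
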